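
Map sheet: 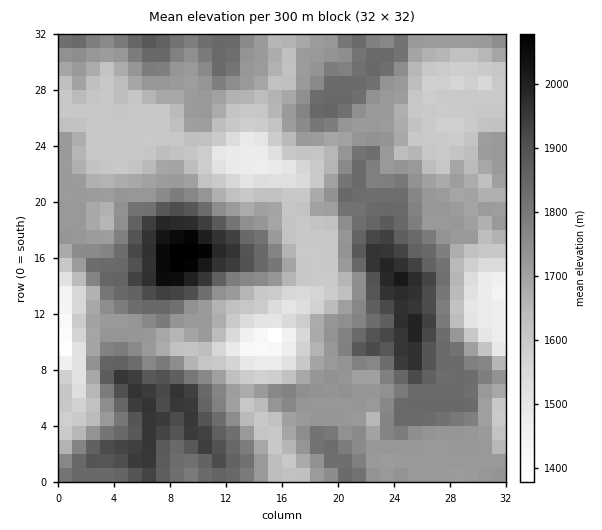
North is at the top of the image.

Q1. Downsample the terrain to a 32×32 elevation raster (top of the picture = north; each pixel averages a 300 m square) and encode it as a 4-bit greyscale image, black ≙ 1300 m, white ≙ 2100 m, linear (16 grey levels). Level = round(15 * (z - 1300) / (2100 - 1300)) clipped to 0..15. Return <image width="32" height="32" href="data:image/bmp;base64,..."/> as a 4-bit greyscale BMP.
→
<image width="32" height="32" href="data:image/bmp;base64,Qk12AgAAAAAAAHYAAAAoAAAAIAAAACAAAAABAAQAAAAAAAACAAATCwAAEwsAABAAAAAAAAAAAAAAABEREQAiIiIAMzMzAERERABVVVUAZmZmAHd3dwCIiIgAmZmZAKqqqgC7u7sAzMzMAN3d3QDu7u4A////AKqqq8upqqmGZoiqiIiIiIiau7zLqquqhmeKqYiIiIiIeavMy6vLqXZ4qpmIiIiIh2eKq8y8y6hmeKmJiZiIiIZWaJvMvLqHZoiIiHmqqpmGZWisy8yphmiYiIiJqqqqhmR5vMzMqYeJmIiIiJqqqodUe8y7uZhlVWeIiImsuqqYNIqqmYdmVDNGeImazbqplyR5mYdmZTIiNXiby8y6qGQleIiHd4ZTITV4mrzNyoZDJoiImYiHZURVeImr3clkMzV4mqqoh2ZlRFaJvMy5ZDM1eaq8y6iHZlVWaLzcuXQzRpqs3u3LmZh2Zni93cp0M2iqq87+3MupdmaKzcyqdVV5mazO/+3LqXZmi8zKqXZmiIibzu7cyqhmZorMupiIZ4h3is3dy6iHZmaKq6mIiHiId4qru6iHh2aIqqqpiIeIiIiIiZmHZmZmeKqqqYh4d4h3d3iIZlRERWiqmZiHh2iHZmZ3dlRDM0VnmpiIZnZ4h2ZmZmZUMzRmZ4qoZ2ZmiIdmZmZmZkRFeIeIiHZmVohmZmZmaIZlVompiIh2ZVZmZmZmZniHZmeJqqiIdmZmZmZmZnd4iHdneKqqiIZWZmZnZmeIiImIdmiaqqiGVVVWeHZ4mYiaqIdoiZqqh2ZVZoiIiaqYmqiHaIiKqqd3ZneqmZq6qaqph3eImpmoiIiI"/>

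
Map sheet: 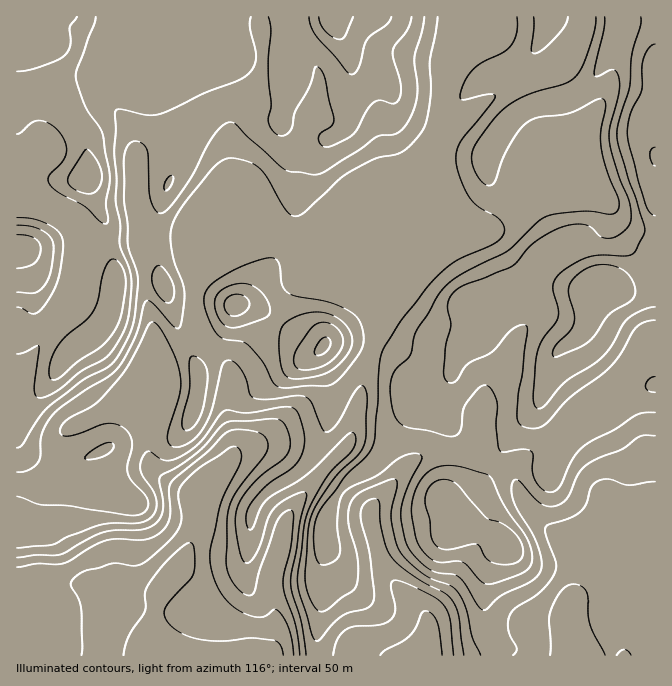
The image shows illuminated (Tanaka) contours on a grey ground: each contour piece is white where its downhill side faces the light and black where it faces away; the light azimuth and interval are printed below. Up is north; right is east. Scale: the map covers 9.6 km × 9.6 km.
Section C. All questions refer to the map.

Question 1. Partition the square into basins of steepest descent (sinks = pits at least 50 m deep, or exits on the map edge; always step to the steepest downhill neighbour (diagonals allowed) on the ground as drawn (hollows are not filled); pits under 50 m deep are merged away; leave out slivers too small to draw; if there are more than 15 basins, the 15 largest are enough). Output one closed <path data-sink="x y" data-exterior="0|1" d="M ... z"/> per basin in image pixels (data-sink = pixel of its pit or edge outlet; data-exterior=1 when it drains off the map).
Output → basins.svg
<path data-sink="152 655" data-exterior="1" d="M655 16l-639 1 1 639 300 0 1-29 5-29-2-28 3-12 1-17 7 7 13 1 70-18 37-2 6-4-2-17 3-5 24-20 11-23 22-32 18-16 5-8 0 19 15 24 5 11 23-27 30-18 23-19 21-11z"/><path data-sink="579 655" data-exterior="1" d="M655 384l-20 10-23 19-30 18-23 27-5-11-15-24-2-15-21 20-22 32-11 23-27 25 2 16 24 7 24 14-10 10-12 33 0 32 10 36 162-1z"/><path data-sink="408 655" data-exterior="1" d="M462 524l-10 5-25 0-20 4-62 16-13-1-7-7-1 17-3 12 2 28-5 29 0 28 174 1 1-8-9-28 0-32 7-23 5-10 10-10-24-14z"/>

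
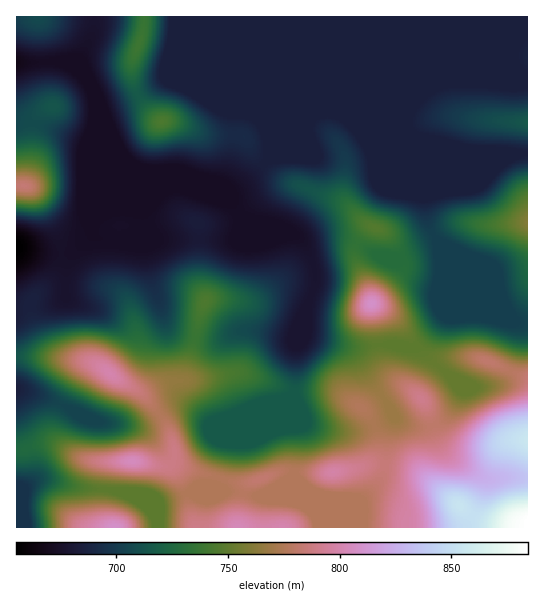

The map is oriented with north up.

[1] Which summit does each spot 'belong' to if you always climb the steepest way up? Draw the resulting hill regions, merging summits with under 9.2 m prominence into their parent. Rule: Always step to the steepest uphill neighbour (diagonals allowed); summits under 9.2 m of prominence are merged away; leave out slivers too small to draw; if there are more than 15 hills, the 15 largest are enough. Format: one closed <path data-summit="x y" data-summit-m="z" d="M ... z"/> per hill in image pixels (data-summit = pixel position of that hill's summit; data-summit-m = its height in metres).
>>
<path data-summit="527 527" data-summit-m="884" d="M95 97l1 13-5 29 1 94 3 4 7 3 37 3 6 3 7 37 15 42 15 10 24 5 17-1 18-8 17 0 35 6 12-24 11-34-1-10-11-26-9-8-22-10-31-6-10-16-11-6-62-25-17-3-12-6-13-16z"/><path data-summit="110 373" data-summit-m="800" d="M93 233l-20 20-6 10-2 36-22 8-27-1 1 83 29 8 39 20 12 4 30 4 18-1 29-19 13 2 14 8 8 8 6 0 51-20 19-3 8-5 3-17 0-33 9-20 1-16-13 28-35-6-17 0-23 9-12 0-24-5-11-6-7-10-12-36-7-37-6-3-37-3-7-3z"/><path data-summit="375 227" data-summit-m="747" d="M330 112l-8 0-9 4-66 65-13 10-5 0-50-20-23 0 75 32 9 14 5 3 28 5 22 10 11 8 41-3 35 17 9 2 10 0 21-10 15-2 2-5-11-19-4-26-10-5-43-43-14-19-11-11z"/><path data-summit="133 461" data-summit-m="805" d="M19 389l-3 1 1 97 8 1 12-8 14 0 30 8 56 5 21 10 24-8 19-2 14-5 4-3 4-12 4-30 24-11 33-31-14 0-55 22-6 0-8-8-14-8-13-2-29 19-18 1-25-2-13-4-43-22z"/><path data-summit="527 222" data-summit-m="760" d="M367 117l-23 1 13 12 10 15 47 47 10 5 4 26 8 16 71 70 10 14 10 0 1-169-67-5-23-8-23-4z"/><path data-summit="138 46" data-summit-m="739" d="M265 16l-170 0-3 19-12 23-5 3-12 1 8 3 14 13 17 30 27-8 34-20 7 0 68 28 7 5 10 4 10 12z"/><path data-summit="23 186" data-summit-m="784" d="M62 61l-46 2 0 184 27 6 30-1 19-18-1-95 5-29-1-15-10-17-14-13z"/><path data-summit="371 303" data-summit-m="809" d="M347 240l-44 2 6 11 7 24-3 14-6 15-2 29 42 12 42-3 26 4 28-30 0-5-7-16 0-10 4-12-1-29-17 3-21 10-10 0-9-2z"/><path data-summit="162 122" data-summit-m="744" d="M170 80l-7 0-22 15-19 8-16 5-6-1 17 40 13 16 12 6 37 2 50 20 8-2 10-8 21-22 0-20-5-14-8-8-22-12z"/><path data-summit="238 527" data-summit-m="803" d="M293 396l-11 5-31 31-24 11-4 30-4 12-4 3-14 5-19 2-21 8-24-10-12 0 17 8 10 10 5 10 1 7 160 0 1-9-12-29-14-15 3-17 0-29-1-28z"/><path data-summit="527 122" data-summit-m="716" d="M527 83l-8 2-18 0-12-2-44 0-75 30-8 3-18 1 29 2 42 18 23 4 29 10 60 2z"/><path data-summit="527 439" data-summit-m="856" d="M527 323l-11 0 4 8 0 7-4 19-8 20-6 6-12 4-20 0-16-7 7 10-2 9-10 15-14 12 2 12 10 15 22 16 18 10 41-2z"/><path data-summit="333 473" data-summit-m="798" d="M295 400l1 58-3 17 13 13 15 8 41 4 14-14 7-11 4-20 0-21 8-16-2-4-6 6-22 9-14 3-21-1-24-7z"/><path data-summit="421 398" data-summit-m="791" d="M442 319l-27 29-26-4-20 3-34-2 14 4 8 8 38 61 18 9 12 1 17-7 11-12 8-16-1-6-7-8-26-25 1-11 15-22z"/><path data-summit="114 527" data-summit-m="809" d="M51 480l-14 0-12 8-9-1 1 41 140-1 0-6-5-10-10-10-13-8-20-4-36-2z"/>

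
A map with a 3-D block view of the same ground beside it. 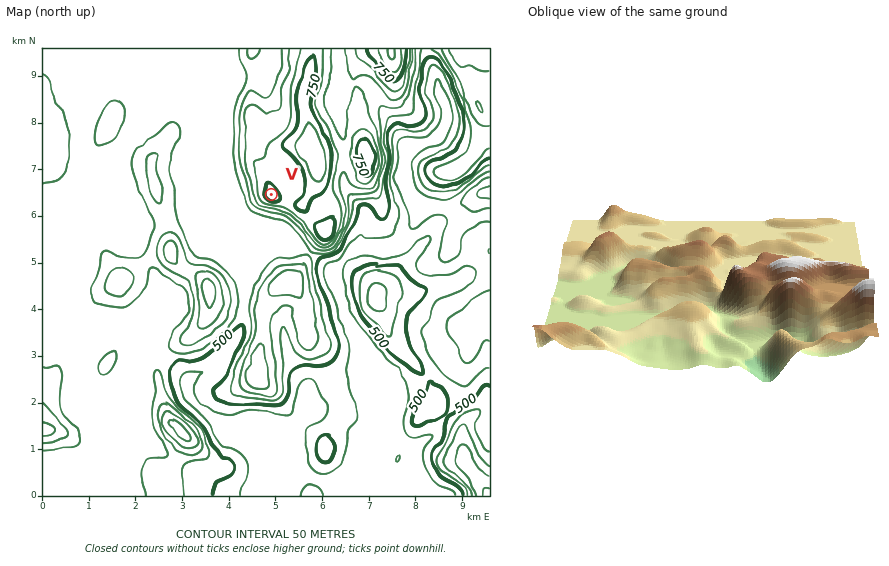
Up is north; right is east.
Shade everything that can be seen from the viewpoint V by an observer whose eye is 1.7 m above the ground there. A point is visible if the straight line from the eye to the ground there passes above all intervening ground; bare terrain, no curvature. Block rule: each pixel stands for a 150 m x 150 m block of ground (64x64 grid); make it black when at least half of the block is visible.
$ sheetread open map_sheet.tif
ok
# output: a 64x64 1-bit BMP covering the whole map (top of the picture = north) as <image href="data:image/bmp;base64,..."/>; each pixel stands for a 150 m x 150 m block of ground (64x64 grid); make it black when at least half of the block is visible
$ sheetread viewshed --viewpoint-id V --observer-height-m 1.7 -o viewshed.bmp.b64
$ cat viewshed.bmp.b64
<image width="64" height="64" href="data:image/bmp;base64,Qk0+AgAAAAAAAD4AAAAoAAAAQAAAAEAAAAABAAEAAAAAAAACAAATCwAAEwsAAAIAAAAAAAAA////AAAAAAAAAAGAAAP/gwAAAMAAA/+HAAAAAAAD/wcAAAAAAAP/DgAAAEAAA//8AAAAwAAD//gAAAGAAAf/+AAAA4AAB/h4GAAHAAAH8Hj4AB8AAAf4OPgAPgAAB/w4/AB+AAAH/jz+AGAAAAf/Hv4AAAAAB/+e/wAAAAAH/8D4AAHgQAf/wPwAAPHAB/8A/EAAf8AH/gD+4AA/wADkAP/gAD+AAEgA//AAH4AAcAD/8AAfgADgAB/4AA+AwMAAB/gAAwDAgAAA/AABAIEAAAAYAHkAAgAAAAAA/wADAAAAAAD/AAMAAIAAAP8AAgAA4AAB+4AAAADwAAHx+AAAAPgAA+D8AAAA/AAPwDgAAAD8YB+AAAAAAP7gPAAAAAAA/vA4AAAAAAD/+DgAAQAAAP/8cAADAAAA//xwAAOAAAD/+GAAB8AAAP/wYAAEAAAA/8BgAAgAAAD/AMAADAAAAP4AwAAGAAAA/gDAAAYAAAD+AcAABwAAAD4BgAAOAAAAPwGAAB4AAAA/AYAAPgAAAD2AgAB8AAAAOcAAAAAAAAA44AAAAAAAADh4AAAAAAAAOHgAAAAAAAA4OAACAAAAAPg4AAAAAAAA+DgAAAgAAAD+OAAACAAAAP/8AAAIAAAA//wAAAAAAAD//AAAAAAAAP/8AAAIAAAA//4AAhgAAAD//wAHGAAAAA=="/>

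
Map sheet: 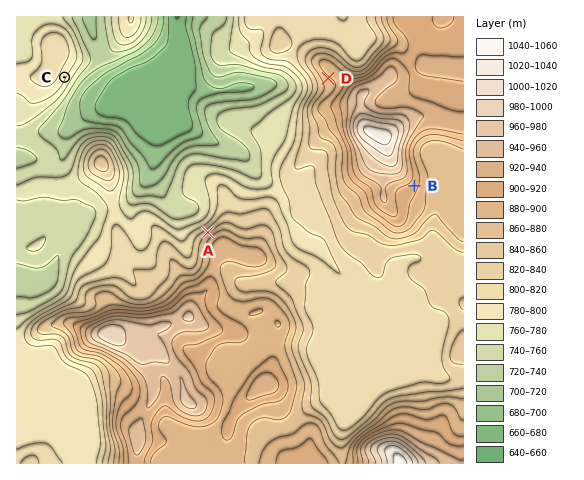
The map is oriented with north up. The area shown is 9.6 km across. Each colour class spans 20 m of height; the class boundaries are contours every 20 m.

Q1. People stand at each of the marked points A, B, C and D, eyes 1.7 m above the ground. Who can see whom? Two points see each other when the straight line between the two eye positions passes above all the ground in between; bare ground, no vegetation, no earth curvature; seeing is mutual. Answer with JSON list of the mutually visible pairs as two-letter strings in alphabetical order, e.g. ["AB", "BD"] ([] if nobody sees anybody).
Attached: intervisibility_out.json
["AC", "AD", "CD"]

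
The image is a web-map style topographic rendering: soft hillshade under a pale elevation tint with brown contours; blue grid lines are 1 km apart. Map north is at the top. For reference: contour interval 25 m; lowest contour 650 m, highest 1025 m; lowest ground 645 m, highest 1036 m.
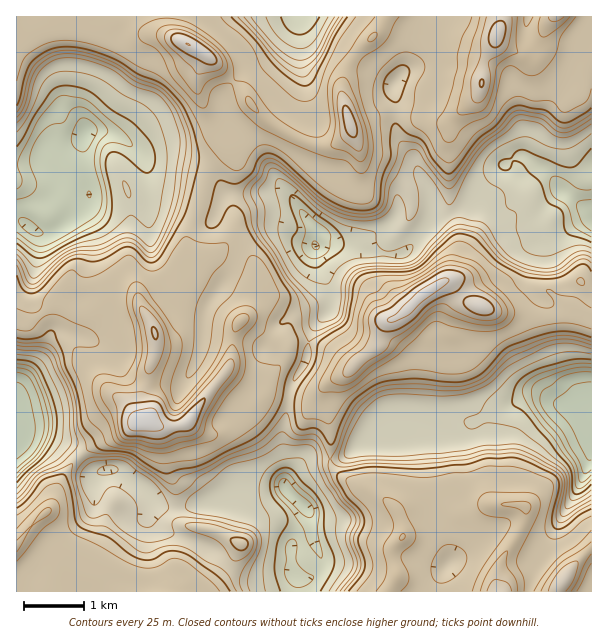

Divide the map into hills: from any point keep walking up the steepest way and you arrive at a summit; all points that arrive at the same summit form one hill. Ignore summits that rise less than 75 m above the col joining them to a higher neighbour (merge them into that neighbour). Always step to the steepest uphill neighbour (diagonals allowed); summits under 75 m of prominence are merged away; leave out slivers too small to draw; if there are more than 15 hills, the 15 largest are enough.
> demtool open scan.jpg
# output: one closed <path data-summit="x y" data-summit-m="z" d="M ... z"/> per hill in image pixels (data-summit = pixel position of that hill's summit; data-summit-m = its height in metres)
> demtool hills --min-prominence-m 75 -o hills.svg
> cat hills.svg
<path data-summit="144 420" data-summit-m="1036" d="M98 130l-12 2-2 3-2 27 5 30-4-4-23-2-5-13-11-13-28 5 0 276 2 1 8-9 10 0 20 6 18 9 21 24 5 1-6 4-2 6 4 15 9 8 27 12 11-1 7-7 3-11 6 6 8 3 15 0 33-6 19-9 23 0 27-6 2-29-4-21 8-50 16-25 2-21 5-12 18-21 0-15-15-33 0-14-4-21-18-27-9-8-37 4-21 0-14-16-18-6-40-6-6-3-21-21-9-6z"/><path data-summit="423 294" data-summit-m="1033" d="M524 156l-5 0-15 8-16 24-12 12-21 12-23 5-5 10-18 22-7 5-36-2-33-10-17 4 0 14 15 33 0 15-18 21-5 12-2 21-16 25-8 50 4 21-1 24 20-20 39-5 16-13 36-20 18 0 26 8 15 0 75-36 10 0 21 8 12 2 6 4 13-8 0-187-26-21-24-26z"/><path data-summit="564 581" data-summit-m="1000" d="M540 396l-15 1-18 11-52 24-15 0-26-8-18 0-36 20-16 13-39 5-19 18-2 6 23 23 3 6 3 24 7 16 0 11-2 6-10 6-13 0 5 6 0 7 291 1 1-152-8-12-4-17-4-3-15-4z"/><path data-summit="188 44" data-summit-m="1025" d="M297 16l-280 0-1 148 11 0 17-4 11 13 5 13 23 2 4 4-5-30 2-27 2-3 12-2 21 6 9 6 21 21 6 3 25 3 30 7 12 10 5 8 21 0 37-4-21-32-36-38-5-12 0-13 28-31 10-3 17-14 16-20z"/><path data-summit="350 123" data-summit-m="1013" d="M429 16l-130 0-5 11-16 20-17 14-10 3-28 31 0 13 5 12 28 29 22 33 12 12 23 34 2 18 18-4 33 10 36 2 7-5 21-28 0-29-14-24-1-7-15-20-4-12 1-24-3-10 0-12 15-20 5-13 16-32z"/><path data-summit="497 35" data-summit-m="1013" d="M591 16l-161 1-21 46-15 20 0 12 3 10-1 24 4 12 15 20 1 7 14 24 1 26 24-6 21-12 12-12 14-21 17-11 8 1 15 11 24 26 26 19z"/><path data-summit="17 546" data-summit-m="956" d="M36 433l-10 0-10 10 1 149 283-1 0-7-8-11-2-27 12-6 7-2 4-4-1-12-5-13-23-22-27 6-23 0-19 9-33 6-15 0-8-3-6-6-3 11-7 7-11 1-27-12-9-8-4-15 2-6 6-4-5-1-21-24-18-9z"/>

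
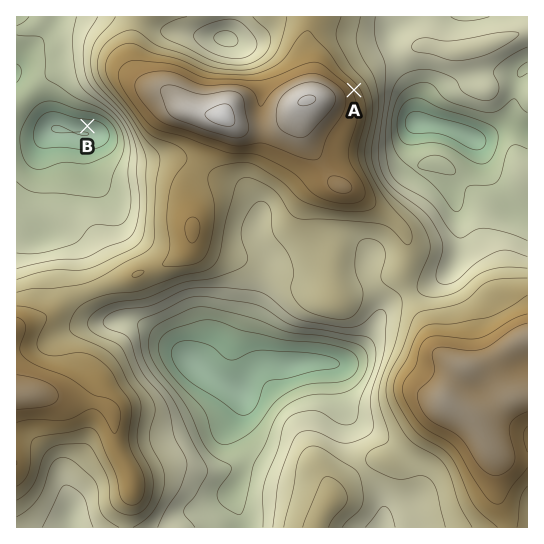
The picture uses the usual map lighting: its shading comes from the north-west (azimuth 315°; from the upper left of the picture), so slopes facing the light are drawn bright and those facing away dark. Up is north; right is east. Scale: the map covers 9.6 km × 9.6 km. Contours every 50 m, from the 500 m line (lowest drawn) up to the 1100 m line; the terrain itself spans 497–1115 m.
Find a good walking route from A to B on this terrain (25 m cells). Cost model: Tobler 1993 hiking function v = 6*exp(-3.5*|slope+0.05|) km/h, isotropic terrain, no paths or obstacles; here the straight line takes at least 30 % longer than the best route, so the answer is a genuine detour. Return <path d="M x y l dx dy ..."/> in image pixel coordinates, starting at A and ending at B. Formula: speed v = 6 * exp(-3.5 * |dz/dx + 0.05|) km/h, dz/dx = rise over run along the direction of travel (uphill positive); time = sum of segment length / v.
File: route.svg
<path d="M354 90l0 7-8 16-39 38-5 3-151 0-10-5-23-23-11-5-9 0-11 5"/>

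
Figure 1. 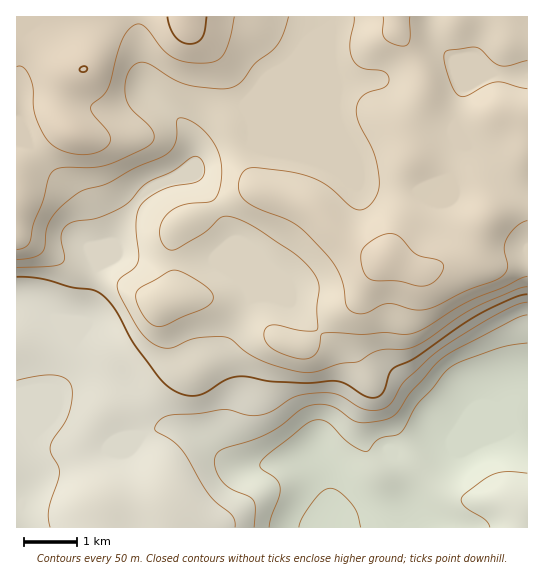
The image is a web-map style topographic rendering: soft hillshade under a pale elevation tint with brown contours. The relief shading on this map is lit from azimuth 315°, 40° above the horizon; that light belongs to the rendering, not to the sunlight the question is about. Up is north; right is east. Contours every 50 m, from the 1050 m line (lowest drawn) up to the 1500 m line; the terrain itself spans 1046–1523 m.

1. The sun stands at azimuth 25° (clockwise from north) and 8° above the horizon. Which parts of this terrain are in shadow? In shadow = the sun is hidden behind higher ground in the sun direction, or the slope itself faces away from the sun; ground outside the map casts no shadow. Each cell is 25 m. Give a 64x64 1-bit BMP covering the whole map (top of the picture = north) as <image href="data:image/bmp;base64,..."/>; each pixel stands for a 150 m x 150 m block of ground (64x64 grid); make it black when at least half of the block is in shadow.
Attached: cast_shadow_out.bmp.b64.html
<image width="64" height="64" href="data:image/bmp;base64,Qk0+AgAAAAAAAD4AAAAoAAAAQAAAAEAAAAABAAEAAAAAAAACAAATCwAAEwsAAAIAAAAAAAAA////AAAAAAAAAAAAAAAAAAAAAAAAAAAAAAAAAAAAAAAAAAAAAAAAAAAAAAAAAAAAAAAAAAAAAAAAAAAAAAAAAAAAAAAAAAAAAAAAAAGAAAAAAAAAA8AAAAAAAAAP4AAAAAAAAH/4AAAAAAAAf/wAAAAAAAB//gAAAAAAAP/+AAAAAAwA//wAAAAACAH/+AAAAAAAA//gDgAAAAAH/8AfgAAAAAf/AJ/AAAcAB/gB/+AAB4AD4AP/8AAPgAAAB//4AA/AAAAH//gAD8AAAAAP/AAfgAAAAAf+AB8AAAAAA/4APgAAAAAD/4A8AAAAAAH//BAAAAAAAP/+AAAAAAAAP/wAAAAAAAAA+AAAAAAAAADgAAAAAAAAAMAAAAAAAAAAAAAAAAAAAAAAAAAAAAAAAAAAAAYAAAAAAAAADgAAAAAAAAAOAAAAAAAAAAgAAAAAAAAAAAAAAAAAAAAAAAAAAAOAAAAAAAAAB8AAAAAAAAAP4IAAAAAAAA/AAAAAAAAADwAAAAAAAAAMAAAAAAAAAAAAAAAAAAAAAAAAAAAAAAAAAAAAAAAAAAAAAAAAAAAAAAAAAAAAAAAAAAAAAAAAAAAAAAAAAAAAAAB4AAAAAAAAAHwAAAAAAAAAPgAAAAAAAAA8AAAAAAAAABAAAAAAAAAAAAAAAAAAAAAAAAAAAAAAAAAAAAAAAA=="/>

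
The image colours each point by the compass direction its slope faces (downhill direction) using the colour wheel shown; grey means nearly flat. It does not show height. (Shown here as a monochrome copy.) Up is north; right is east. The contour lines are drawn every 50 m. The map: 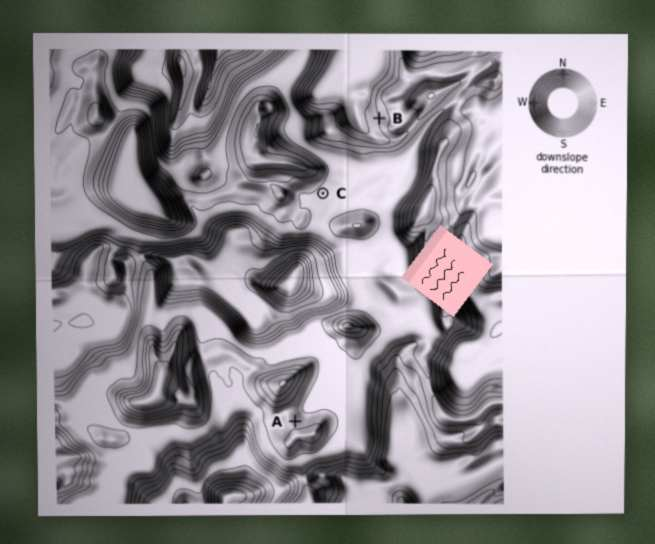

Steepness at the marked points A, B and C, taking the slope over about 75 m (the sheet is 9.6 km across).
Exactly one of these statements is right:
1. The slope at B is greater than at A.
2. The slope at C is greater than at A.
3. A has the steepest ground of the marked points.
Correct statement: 1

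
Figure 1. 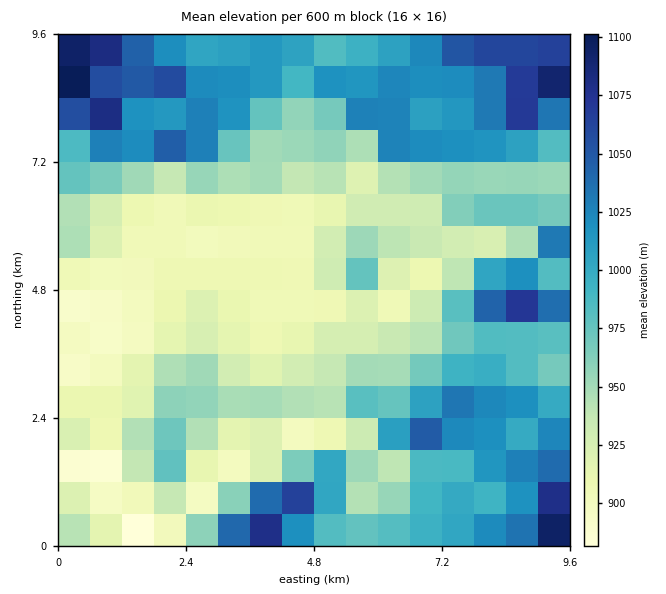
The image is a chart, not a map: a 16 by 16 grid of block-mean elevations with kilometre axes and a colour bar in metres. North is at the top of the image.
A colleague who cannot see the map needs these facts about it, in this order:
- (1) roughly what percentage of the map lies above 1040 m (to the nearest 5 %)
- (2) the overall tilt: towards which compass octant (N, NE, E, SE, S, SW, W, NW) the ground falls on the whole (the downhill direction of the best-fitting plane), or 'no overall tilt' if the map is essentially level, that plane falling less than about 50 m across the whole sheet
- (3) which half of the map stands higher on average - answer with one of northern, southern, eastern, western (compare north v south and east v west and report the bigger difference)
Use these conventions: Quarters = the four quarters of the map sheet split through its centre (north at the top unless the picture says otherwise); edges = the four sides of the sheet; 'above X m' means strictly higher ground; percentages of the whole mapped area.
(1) About 10 % of the map lies above 1040 m.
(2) The general tilt is down to the south-west (the land rises towards the north-east).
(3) On average the eastern half of the map is the higher ground.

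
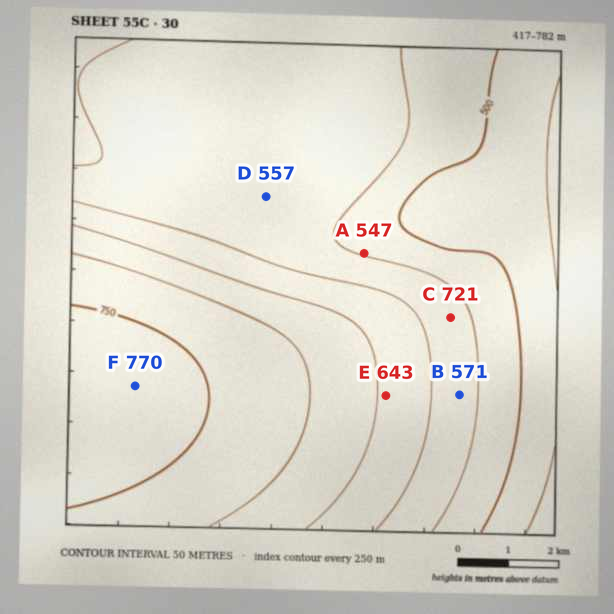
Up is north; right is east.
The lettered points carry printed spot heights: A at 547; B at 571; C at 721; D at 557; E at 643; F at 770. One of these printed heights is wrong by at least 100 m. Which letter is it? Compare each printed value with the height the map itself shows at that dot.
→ C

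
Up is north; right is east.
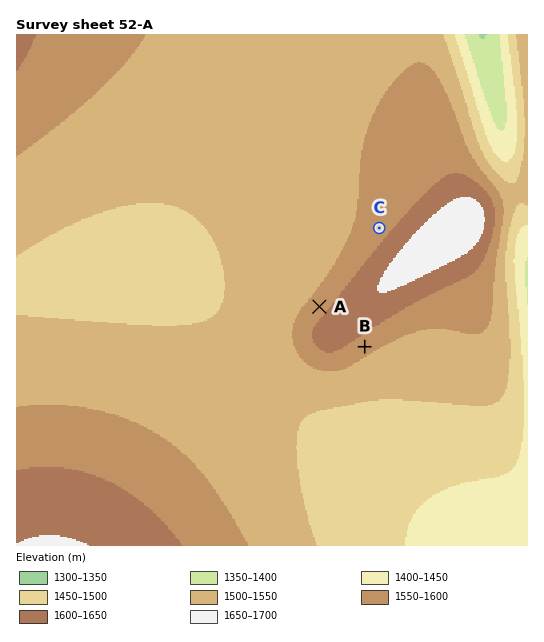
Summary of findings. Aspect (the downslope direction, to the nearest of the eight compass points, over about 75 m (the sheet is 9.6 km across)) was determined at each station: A NW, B SE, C NW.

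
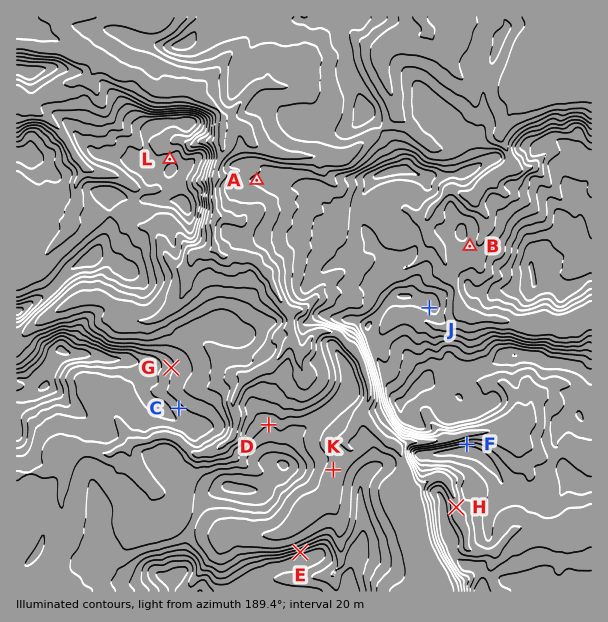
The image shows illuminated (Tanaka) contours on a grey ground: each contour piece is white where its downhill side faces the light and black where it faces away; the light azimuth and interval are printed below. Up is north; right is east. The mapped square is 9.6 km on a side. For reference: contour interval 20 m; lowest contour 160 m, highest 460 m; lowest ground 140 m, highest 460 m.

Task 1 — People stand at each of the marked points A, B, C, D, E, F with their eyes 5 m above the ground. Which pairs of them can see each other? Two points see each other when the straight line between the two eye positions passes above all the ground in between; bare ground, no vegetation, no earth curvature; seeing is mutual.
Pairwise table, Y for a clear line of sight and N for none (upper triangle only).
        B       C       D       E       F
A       N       Y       Y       N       N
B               N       N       N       N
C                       Y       N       Y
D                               N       Y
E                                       N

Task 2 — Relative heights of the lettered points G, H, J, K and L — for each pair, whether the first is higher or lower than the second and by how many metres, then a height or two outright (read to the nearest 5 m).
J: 80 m higher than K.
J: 60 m higher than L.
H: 55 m higher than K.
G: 45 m lower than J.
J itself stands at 370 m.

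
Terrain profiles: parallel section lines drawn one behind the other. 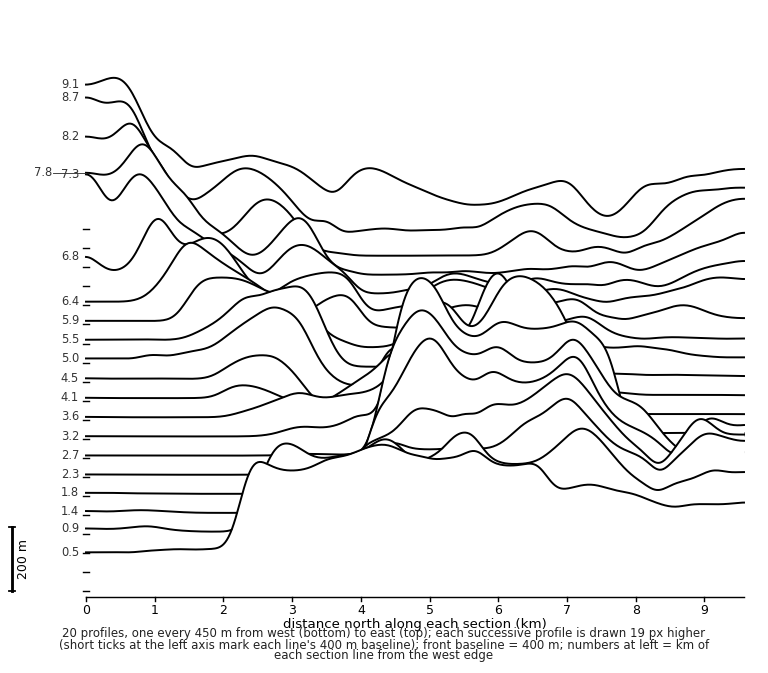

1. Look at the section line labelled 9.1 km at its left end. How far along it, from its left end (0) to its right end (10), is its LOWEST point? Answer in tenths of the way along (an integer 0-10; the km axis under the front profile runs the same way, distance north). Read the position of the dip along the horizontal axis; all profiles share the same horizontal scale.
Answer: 8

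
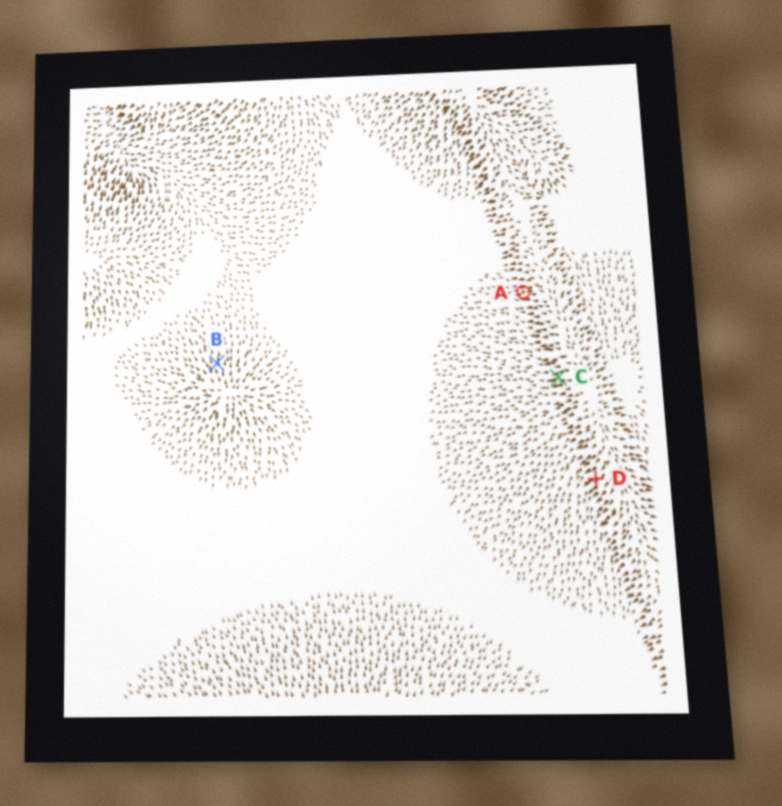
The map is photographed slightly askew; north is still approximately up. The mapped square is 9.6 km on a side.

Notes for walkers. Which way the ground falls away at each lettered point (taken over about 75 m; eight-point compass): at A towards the W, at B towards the N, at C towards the W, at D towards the SW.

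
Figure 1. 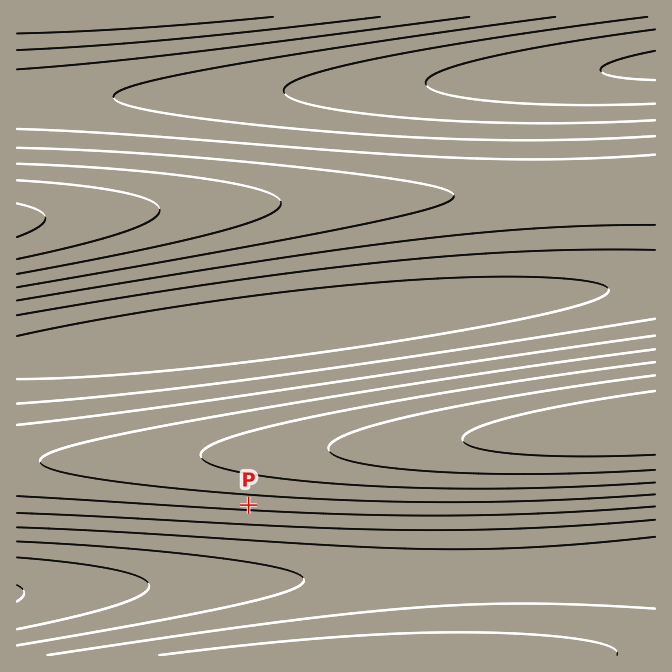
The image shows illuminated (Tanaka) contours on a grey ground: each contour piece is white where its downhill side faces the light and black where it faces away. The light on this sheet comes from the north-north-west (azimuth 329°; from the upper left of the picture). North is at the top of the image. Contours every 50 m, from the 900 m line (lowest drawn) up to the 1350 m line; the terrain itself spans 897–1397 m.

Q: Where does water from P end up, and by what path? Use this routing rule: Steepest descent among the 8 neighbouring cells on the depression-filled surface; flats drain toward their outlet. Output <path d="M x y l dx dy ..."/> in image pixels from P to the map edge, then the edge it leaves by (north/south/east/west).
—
<path d="M249 505l0 69-7 6-12 0-1 2-44 0-1 2-39 0-1 1-32 0-2 2-30 0-2 1-26 0-2 2-26 0-2 2-5 0"/>
exit: west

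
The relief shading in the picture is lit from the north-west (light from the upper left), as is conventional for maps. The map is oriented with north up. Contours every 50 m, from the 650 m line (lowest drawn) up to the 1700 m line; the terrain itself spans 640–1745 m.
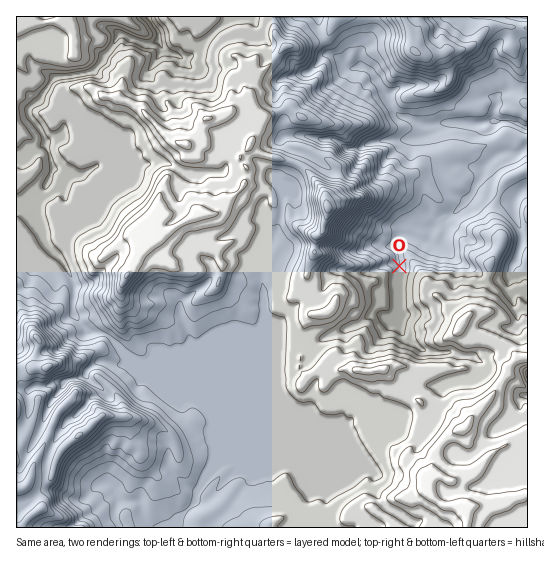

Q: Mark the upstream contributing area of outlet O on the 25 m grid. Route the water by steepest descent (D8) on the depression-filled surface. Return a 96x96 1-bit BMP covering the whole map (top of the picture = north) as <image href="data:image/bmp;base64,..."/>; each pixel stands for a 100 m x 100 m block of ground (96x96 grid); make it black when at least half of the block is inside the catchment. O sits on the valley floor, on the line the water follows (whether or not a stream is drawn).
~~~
<image width="96" height="96" href="data:image/bmp;base64,Qk2+BAAAAAAAAD4AAAAoAAAAYAAAAGAAAAABAAEAAAAAAIAEAAATCwAAEwsAAAIAAAAAAAAA////AAAAAAAAAAAAAAAAAAAAAAAAAAAAAAAAAAAAAAAAAAAAAAAAAAAAAAAAAAAAAAAAAAAAAAAAAAAAAAAAAAAAAAAAAAAAAAAAAAAAAAAAAAAAAAAAAAAAAAAAAAAAAAAAAAAAAAAAAAAAAAAAAAAAAAAAAAAAAAAAAAAAAAAAAAAAAAAAAAAcAAAAAAAAAAAAAAA8AAAAAAAAAAAAAAB8AAAAAAAAAAAAAAB8AAAAAAAAAAAAAAA+AAAAAAAAAAAAAAA+AAAAAAAAAAAAAAAfAAAAAAAAAAAAAAAfgAAAAAAAAAAAAAAf4AAAAAAAAAAAAAAP+AAAAAAAAAAAAAAP+AAAAAAAAAAAAAAP/AAAAAAAAAAAAAAP/gAAAAAAAAAAAAAP/wAAAAAAAAAAAAA//4AAAAAAAAAAAAD//8AAAAAAAAAAAAH//8AAAAAAAAAAAAH//+AAAAAAAAAAAAP///AAAAAAAAAHAOf///AAAAAAAAAHz/////gAAAAAAAAH7/////wAAAAAAAAH//////wAAAAAAAAD//////gAAAAAAAAD/////+AAAAAAAAAD////8AAAAAAAAAAD////4AAAAAAAAAAD////4AAAAAAAAAAD////8AAAAAAAAAAB////4AAAAAAAAAAAH///wAAAAAAAAAAAD///gAAAAAAAAAAAD///AAAAAAAAAAAAB//+AAAAAAAAAAAAAf/8AAAAAAAAAAAAAP/4AAAAAAAAAAAAAA/4AAAAAAAAAAAAAAfwAAAAAAAAAAAAAAPgAAAAAAAAAAAAAAAAAAAAAAAAAAAAAAAAAAAAAAAAAAAAAAAAAAAAAAAAAAAAAAAAAAAAAAAAAAAAAAAAAAAAAAAAAAAAAAAAAAAAAAAAAAAAAAAAAAAAAAAAAAAAAAAAAAAAAAAAAAAAAAAAAAAAAAAAAAAAAAAAAAAAAAAAAAAAAAAAAAAAAAAAAAAAAAAAAAAAAAAAAAAAAAAAAAAAAAAAAAAAAAAAAAAAAAAAAAAAAAAAAAAAAAAAAAAAAAAAAAAAAAAAAAAAAAAAAAAAAAAAAAAAAAAAAAAAAAAAAAAAAAAAAAAAAAAAAAAAAAAAAAAAAAAAAAAAAAAAAAAAAAAAAAAAAAAAAAAAAAAAAAAAAAAAAAAAAAAAAAAAAAAAAAAAAAAAAAAAAAAAAAAAAAAAAAAAAAAAAAAAAAAAAAAAAAAAAAAAAAAAAAAAAAAAAAAAAAAAAAAAAAAAAAAAAAAAAAAAAAAAAAAAAAAAAAAAAAAAAAAAAAAAAAAAAAAAAAAAAAAAAAAAAAAAAAAAAAAAAAAAAAAAAAAAAAAAAAAAAAAAAAAAAAAAAAAAAAAAAAAAAAAAAAAAAAAAAAAAAAAAAAAAAAAAAAAAAAAAAAAAAAAAAAAAAAAAAAAAAAAAAAAAAAAAAAAAAAAAAAAAAAAAAAAAAAAAAAAAAAAAAAAAAAAAAAAAAAAAAAAAAAAAAAAAAAAAAAAAAAAAAAAAAAAAAAAAAAAAAAAAAAAAAAAAAAAAAAA="/>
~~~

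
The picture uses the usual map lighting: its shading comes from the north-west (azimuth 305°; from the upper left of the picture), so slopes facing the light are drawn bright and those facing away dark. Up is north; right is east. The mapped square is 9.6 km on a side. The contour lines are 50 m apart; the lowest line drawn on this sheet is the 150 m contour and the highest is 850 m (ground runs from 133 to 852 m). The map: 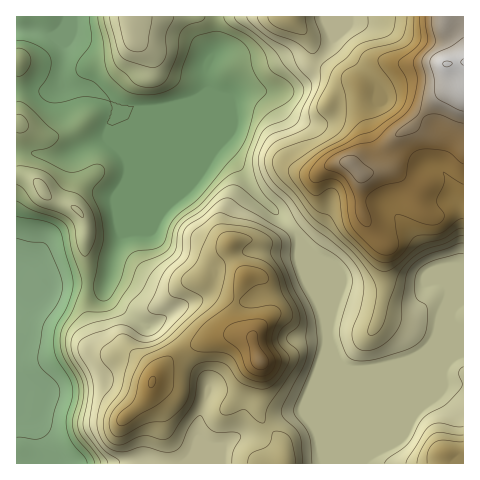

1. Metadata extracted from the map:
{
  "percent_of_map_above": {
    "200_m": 91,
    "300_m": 69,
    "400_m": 49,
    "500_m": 30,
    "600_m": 15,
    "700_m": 6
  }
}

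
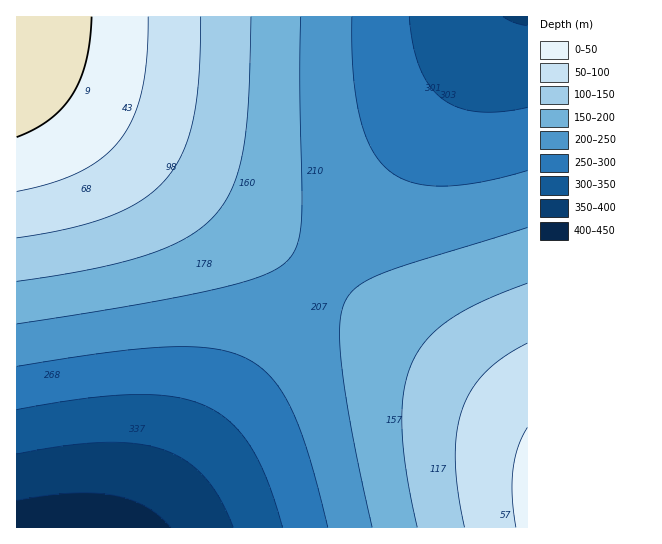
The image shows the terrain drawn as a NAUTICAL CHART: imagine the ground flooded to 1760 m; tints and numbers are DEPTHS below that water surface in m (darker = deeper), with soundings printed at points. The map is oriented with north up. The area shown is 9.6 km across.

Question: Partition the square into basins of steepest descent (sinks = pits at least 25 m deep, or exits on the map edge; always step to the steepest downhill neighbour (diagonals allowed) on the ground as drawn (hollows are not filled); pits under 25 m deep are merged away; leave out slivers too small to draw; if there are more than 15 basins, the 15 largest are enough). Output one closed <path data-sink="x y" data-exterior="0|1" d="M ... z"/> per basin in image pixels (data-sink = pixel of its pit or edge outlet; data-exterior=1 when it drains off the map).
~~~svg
<path data-sink="65 527" data-exterior="1" d="M17 61l0 467 511-1 0-104-5-4z"/><path data-sink="527 17" data-exterior="1" d="M527 16l-510 0-1 45 511 362z"/>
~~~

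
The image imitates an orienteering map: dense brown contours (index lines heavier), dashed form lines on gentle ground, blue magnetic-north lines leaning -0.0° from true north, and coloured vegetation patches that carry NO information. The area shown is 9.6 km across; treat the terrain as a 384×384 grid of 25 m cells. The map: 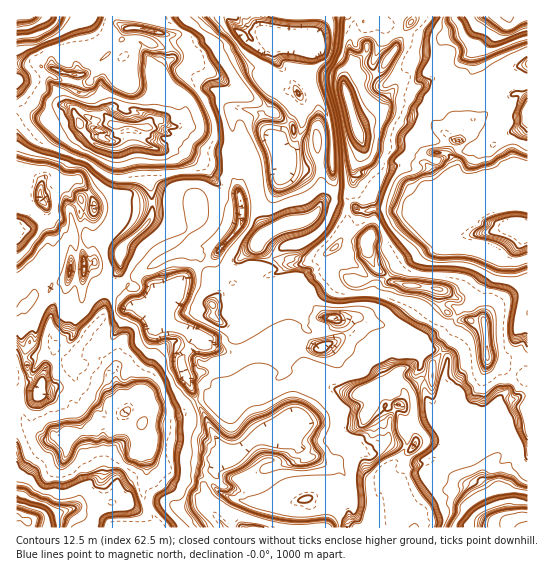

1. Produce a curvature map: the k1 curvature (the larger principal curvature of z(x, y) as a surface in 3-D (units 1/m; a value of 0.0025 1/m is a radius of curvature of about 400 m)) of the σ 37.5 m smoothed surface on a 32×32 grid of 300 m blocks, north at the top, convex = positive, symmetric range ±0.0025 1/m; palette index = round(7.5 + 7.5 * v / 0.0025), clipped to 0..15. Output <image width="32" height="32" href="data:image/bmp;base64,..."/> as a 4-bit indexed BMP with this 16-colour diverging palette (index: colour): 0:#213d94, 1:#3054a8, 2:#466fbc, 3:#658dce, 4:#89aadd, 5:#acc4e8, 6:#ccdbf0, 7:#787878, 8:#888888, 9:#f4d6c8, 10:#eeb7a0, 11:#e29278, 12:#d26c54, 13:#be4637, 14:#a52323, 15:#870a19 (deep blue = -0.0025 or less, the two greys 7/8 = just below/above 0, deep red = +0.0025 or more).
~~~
<image width="32" height="32" href="data:image/bmp;base64,Qk12AgAAAAAAAHYAAAAoAAAAIAAAACAAAAABAAQAAAAAAAACAAATCwAAEwsAABAAAAAAAAAAlD0hAKhUMAC8b0YAzo1lAN2qiQDoxKwA8NvMAHh4eACIiIgAyNb0AKC37gB4kuIAVGzSADdGvgAjI6UAGQqHAHq+jdytqomt3dzciIn9p3fK66iK1seO64mYipiNnN2778l6ja3J3JiIiIyIqouazpy8zLmdrI3Jq7mLyMeJrMvJrXie7Xx3jch7iJzciIiIu9y8qturi4h4uoiYz6iIiYjM2ZjKq7yYh2yem5yIiHy7p5yIzZuorJe6fKu7iImMxriKzOzciIirmN2Ky6fdnMrIiInejJiIiIiI28u6uqi9qIiNrI/JiIi6iIrayo+IrIqIvL6oioiImKiIh8t/rYzZ2794i+mIeK6piIu5vseJ55+5iPrniIipmInYqrzYiIiKzYecuIiIjtzbmtyK6oituKuoXIiIh7qqr//c29zpn5n4q8mpmL7IiujczduLvoqp+niIvP143J3NzHib2H3amJ+4iKzdzK2c/KiIuYfcj6uI+IeMydz66dp4iIzMmb7Lh+d3jMm5rurbd4iIiIqYu8vKh8u8aaray4eIiIiIq67czu3YjXir36y8x9p4387f+/zIx42IvN3dm96rzNrr+Jm4jtjHfMzPy3iZmJuPjs7M3Y3Iutrq7rvYiIiNq8+7zYieuJ2ol/usyIiIjLj6n4bK7JnYiZr6ep+IiInJ/bmI3Hj6qbrN+sq5icmJ3aiIieysrNyrh/6vjY193Ov9yJicvc2XeHf7q5yc282bu43P3LusqLy6+IfNzJx6"/>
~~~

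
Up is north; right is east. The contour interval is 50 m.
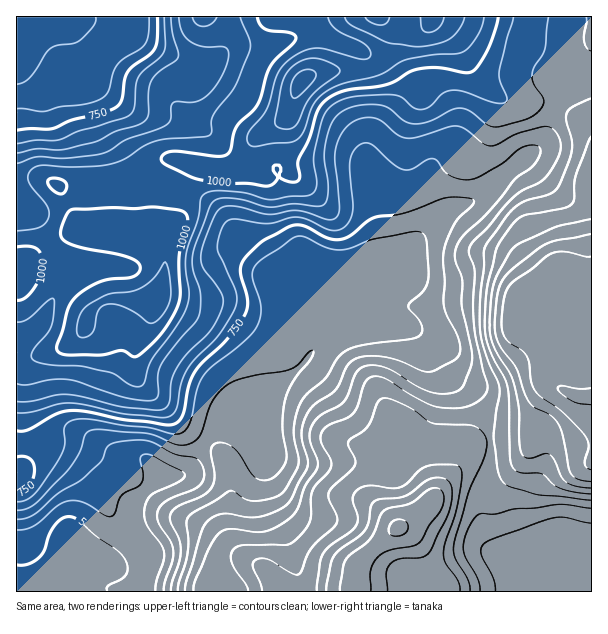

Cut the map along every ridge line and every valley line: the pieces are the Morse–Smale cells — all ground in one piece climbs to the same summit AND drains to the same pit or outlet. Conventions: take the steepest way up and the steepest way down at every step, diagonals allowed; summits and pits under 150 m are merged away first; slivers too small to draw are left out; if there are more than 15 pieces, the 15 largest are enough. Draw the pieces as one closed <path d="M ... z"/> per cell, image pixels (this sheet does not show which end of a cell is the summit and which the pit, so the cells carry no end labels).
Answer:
<path d="M591 16l-210 0 10 17 0 11-6 15-8 8-8 3-45 2-18 6-6 6-5 9-6 21-8 8-20 11-7 7-12 28-11 4-9 0-27-6-15-6-13-2-42 20-67 8 20 38 4 4-11 4-38 24-8 8-5 11-4 4 1 313 215-1-4-10-12-11-10-6-20-6-37-2-14 12 5-11-7-30 1-24 19-21 14-6 18-2 9-12 11-21 43-41 28-12 20-16 10-10 7-12 18-18 6-11 3-16 5-7 15-9 12-13 11-4 12-7 49-53 41-18 21-20 35-28 21-48 13-8 17-7z"/><path d="M354 324l-16 0-42 48-20 16-28 12-43 41-11 21-9 12-18 2-14 6-15 16-5 8 0 21 7 30 0 7 9-8 28 0 15 3 24 11 12 11 5 11 275-1 0-9-9-25-9-14-6-15-2-27 8-36 2-19-5-23-11-21-15-17-11-8-8-11-8-19-12-13-12-6-42-2z"/><path d="M591 84l-4 0-25 14-8 13-7 24-8 13-33 26-21 20-41 18-49 53-12 7-11 4-12 13-15 9-5 7-4 18 0 2 18-1 14 2 46 4 20 17 6 16 10 14 11 8 15 17 11 21 5 23-2 19-8 36 2 27 6 15 9 14 9 25 1 10 83-1z"/><path d="M380 16l-363 0-1 262 4-3 5-11 8-8 38-24 11-4-4-4-19-38 60-6 48-22 13 2 15 6 27 6 9 0 11-4 12-28 7-7 20-11 8-8 6-21 5-9 6-6 18-6 45-2 8-3 8-8 6-15 0-11z"/>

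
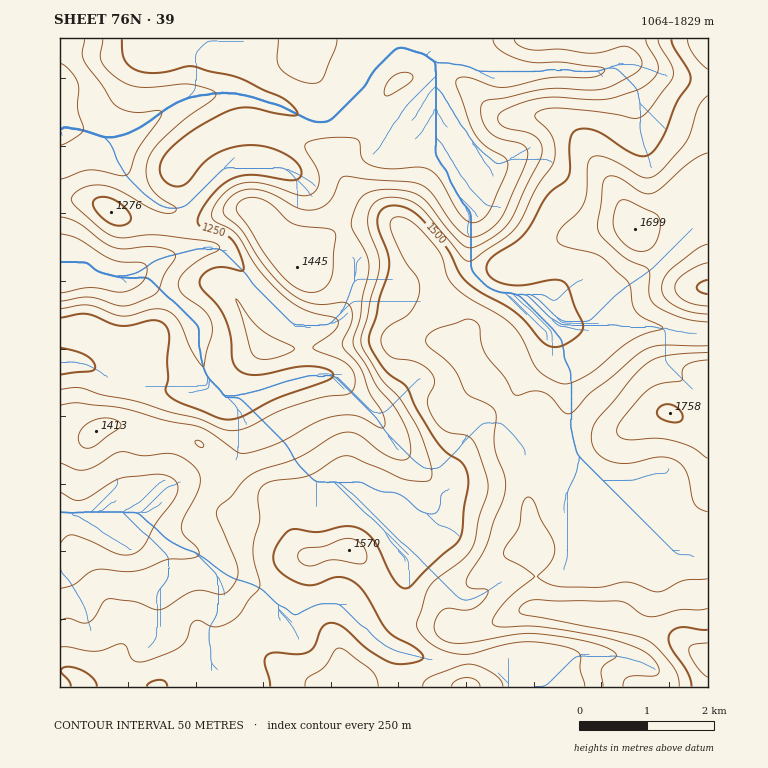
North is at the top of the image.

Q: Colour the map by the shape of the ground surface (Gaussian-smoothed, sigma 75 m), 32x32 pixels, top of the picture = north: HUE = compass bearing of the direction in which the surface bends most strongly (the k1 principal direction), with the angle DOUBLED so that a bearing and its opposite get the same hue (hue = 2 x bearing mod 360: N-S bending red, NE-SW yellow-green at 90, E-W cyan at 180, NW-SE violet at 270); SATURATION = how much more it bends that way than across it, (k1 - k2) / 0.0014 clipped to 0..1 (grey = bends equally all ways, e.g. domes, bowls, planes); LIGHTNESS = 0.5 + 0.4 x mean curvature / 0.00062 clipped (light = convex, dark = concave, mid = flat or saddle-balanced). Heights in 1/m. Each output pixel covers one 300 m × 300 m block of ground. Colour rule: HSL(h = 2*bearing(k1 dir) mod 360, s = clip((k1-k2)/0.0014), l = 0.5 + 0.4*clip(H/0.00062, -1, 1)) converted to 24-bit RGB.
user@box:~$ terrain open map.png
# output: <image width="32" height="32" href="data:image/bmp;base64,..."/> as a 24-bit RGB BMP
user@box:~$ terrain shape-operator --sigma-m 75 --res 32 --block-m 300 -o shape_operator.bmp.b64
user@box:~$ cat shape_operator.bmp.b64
<image width="32" height="32" href="data:image/bmp;base64,Qk02DAAAAAAAADYAAAAoAAAAIAAAACAAAAABABgAAAAAAAAMAAATCwAAEwsAAAAAAAAAAAAAhra2jqC+gou1T3/KpZfQy56+hGSVaGR/cWB5dWVyaJaElb6+nIe6nniUiLmcm7XLOT3PYoHPcJfdrMDr7b3swiHOeWqEf4B/f36ASTl2YKirp9XEoonMfxJ2TCQf5u04pbnHjFmptWZ5aXtKPW1GrV5ht2OFdGGFbmaHd6irgsq5W6ipkT+Nz7qalNe0kEWEURsdOSIOMyAALzMAMDMARlUTanhEenRMblkxPTgTUGsLRDkBLxkEXh04gtnR1vXxopI+XkVJnXNks4aLUmyDdlFcqZRzZ3Sfen2sd6p4eY9UVkJASmt1xOevmUFHRgooozdDQjHHxbjq19r0zKf37je2aWMPQTgLZ04Wh4gpSq8pSd61dNf1bMn/wfXra8TDo5J9bVt5bpponaaIXlugZFqwuq+ybZGpcU6XuIJ5iGlpb1lZPKJLv8A0ax5AhjuMpeHNKDjFlNCZfrt0Xjyy25v87cz/zMz/zNX/zNf/zNj/0t/5ZajXRYavprJqalFIoGmbonGlkKuahJ10d3dbRndupbCEk2CYXkN6uX9wnD5JjWFFeJozVGQ0WTFIdNN6U8ycMieHwr2ct1BZUnE3HmM3ncNwjteSUKq8WK+GlVJpuWZnm2B3SlJelI1hd3CMcXJee62JjLi6j2q8xHK3W4qNeJtWaTxIWDlBmU1Bs15vsniEvLWNVUdpTZZohPSTOIWdIUR5rZOftnbK5pDOjnk9Q2QZqLsNP1wjaGkwYWgzeYg6imRIb29YbI5ZcHpcao1ma7NXdXA4RUcqklpMrG1fdlVHZDtLXWp8dKaokJTAv8Pf08rvs4701/H0nOHNTSNgKFE/QYQ/VGxxt06H5J3Pp5jOydfGToCuZmyBfoB9fIFzgH5yen90d4JmdXlilKJwhXFSfmRfZntvRHl6uGWGqlqDZH+ObKejZZ6NXZlkcdJyTpKrfn/I49jKtSd6eDZyd399NG5ZWkJPb3dVt7N2q6p1xcOLkUuVdWyAf3+AgIB/gH9/fn6AiXR4em9moZNceIFrfoB/f3+ASH54SG6Vy4zImpS5aYKih2V4grZpf75IT0oqTWkdiWYVfzA5gHl9hW9rTHV8Qkt1Zp+NpIOBw6GBq7N1fFqCeXiAf3+AgH9/gH9/fX2AjF6On2VtmIxUbpdJTnpReX9vdn9xMVZRZ31Lu7J/VFKZl4m6s8myp2qMfGuDf4B5gHt1hXNtaY2Wh5y8dk2ePF9qdYZha29R0M+GrpiFiGOEeXx/gH9/gH96foB7fXx/Xkx7t4d+mINrr7BlTXBWcmxAZW81R048R2Uze904MZOEW7uqtJa/w3rRv3vIpICjd4qcldDXfKfcoSymqitVUHljbVtQgJJZi9NomFhamX5qa32FhFFSjHtKb4JJZ21NU0NUubdqimyzzrKmU12Bf1iRqH6NSGWQfcvArfPSNWWzQYJGU3A0YnZIqGykx6DCqcjBZ7iYShdAXxQ6w3dDf5BRSXKAnr2Xi7B1hVhghLuHcTyXtFSKrYd3kohjYFZNSmRLbbphZnq84r/isYzhdarpz933vdD/z+/8orDrZhnfvGvSun22WI5uQ4BThqx1xLuXditZMwsqai5B07xzdcF5NJOagLp+pWahrb2HYsCaQiiFn4rC1avaz4XNl2iug8W2TL7OhaLBg8zWwMPqm6viZrHCVZo3mpsqUCEYNSUdXnpGtYW2tpTLkoa9bqeCqUZARwclTh47bLCv1O7ev6DEUGqASK9JUXmYyNy8TFG0NzeNapiXlXqnyo7Uy8Hjy+DmMj+xo6qNi6JPXUwcYEINZUUSe28kcXcyVSUsZFEnNloOKlwLTXQok5ZMn01ZcAlKpghKSsBcW+ekf7Frt0Zhr4+BecOeQZ6WgdCFdEOrRUSmfXiqd2yVfZd4r7uQulpPZyw4dW0jbykWgjgko6FKaKJedah7Y1OHcjCFwFmUxoFiY4ksKUYPIywHKiIJJQ4VzYtQs+egP31HZGA7fapQmdijdHyfZqVeRpxNVTxQS19GR3NIYF+XtZKnsnd5xlrZwKzybGUwW4dBg8G5ranEm6yHYKxwNzJ+VjqQqGSr2rrH19n0paL7lX/5eUX/Txz72fHkxd/FbmC9fZzCpuDEcKlwgVxtms6SQlGNZEd6a3GDaIZyPX9aWK1sksy9ZdTfUbvfuLb0xeP0iM32pYrt8drxopzMMxxfVixYpZZRrfWuPcKqbSAfVjsQEFJnKSLO7+jczautanHAmKvHt4iOq3SWjdDOm8zAZiFpZlNZc3FZfIRVZXpMXHYeSEIBMyQAMy0An5Pi19LnRUadTTtp0Y531QM7Rg4rVDZElOyMeeJmQg0mMwEAoKgSCmohAzAq5NZxzcBaXnZTgYNTe8F2qeHbdWjCdxU0fEZjdmN6gnF7ho97c1t/sTl3tBtUyjZMv4t4OUcSu4kXXCUdPz0qfDEo4Bt2rHDXnMjh1fbebApSMwAaw+Kg1vTqaKzVAExvV8Kn58Cqfm1scbBpdemGaB0tPggCd10nZntJWnRkcoZ7int3ZldyREGMpoLl2tX219T3X3Q5VEITXTgLMEQSH1ImUraAh6TOu93fyiN3MwAjh97B1PflqsPJcGqiGy9fHUtF7rNYpYZSnOh/H9ycXQCL6bTpsKfMg3OgXXljWnNPbFhNfz45OHUgB7BNcMSozK+paUY1ZSExx4k1e51CI1EdKFILKEkDMDECMgERzmBDzf7ajbyjp32Mj2SJOxxXPyxWy9Vntuu3z/zjFDzaABWY3rvs86Lm0XjKq3m4kGemcUJ7pE1zweOnCcZqFVsvkbxCXz5agkJ30uG8r9foh6v2i5nyvmXx1BWnIUJntf6/lOynWpi3pHrDvGHDQhGUdG3H1vXi0PvdgMiJOhtEDhklU04x1UBb2ICUrYmvfVzAjkbbsrre3u3jf2vHN2V0T4s7PzTqtdX30vn1nbPvlCKpYj8hE3CJwJ//0Mz/0/jzutroOWXIdzeWv0eNKzWqne/02PPj386xmzlMMg0rIzk7HDw3hHNUz6eNsqCUVEmFbVOLq+Spnde66jzVnVGia3hgV3jkp+zezMmIcghOmghIzbNtCaRBAEMtkuau4uzZyWuscxddTRcusadJX9StQuyWs71d3U86rx5NayVrbnh/IFhoRHiCw7qXvI6Fdjh5aal4wva+Pl6Xjyyx6ZbJrWC3YHNQi6s7bz4vWRhnso3P7d7jz5CHCDMXDzMAPDwAMxgALA0HdmQviuxmKb4pRlcfTkcTkmAemy06gWJ+gHx9NlVcIFJAl61Psz44l1Rjl+qqntOMVy9iNDVVtH2DyKfNbIZ9oZRgY0ZVNWR6ZrG00K/F9r7i4WzadoQqYGQgMJRgWLzerOr43OTvvVuhZkVdfH5kfIFeg3JrgHx/fjFVfUEhFzsRJEQTk55BkdWWi9R9iHJPXTVgSlVmcYlSt7RSbV9OmFk+dWBFNXEvGHAqT45NuYmd3p/m3sP2x872lb/vWbLIY38kbHIesTFarmR9eoB+f4B/f39/dVd/lh2d47/llIzcNrLZauq+k9iyrqKMlF+KV0R5b15+hXhpsKxmYFSHpnadqHmRnZdvPn0yEE4QRnUldIpDsKlesWM8aDAgZCwenodEVapEMmRnyIF2aIlfd4B4f36AVTRzXdHcv+340s/80NX7wtnwkabQonjFx2PJckilc1yakIKdsaGZVUhlfEJApF0/tINLl4NOUHA5NlYeS2IVTlISfFwli19NbZx7griPlq2NMlp2V2S10ZmwXJqOZWqISX29e+6uIngiNmAdhZkzopZAeGQ3XzUuo0xppFGsiVmXk2NZtYpDTjNvjWCwpZ/AtKrIubHSkpjOXXLKjZPGfpjJfZzFhX24l5iviKiBmZd2SWl4NIJrqLt5xH64V1+aVq9LhGA1aDknOSwGLDMAMTMAMyoAJTIBFi0GOiwVTygUf1Ihy8Q4NEykX3imtIiNqK2WpKySlX+iZWifeZCYd46SaWt/e22EqZaLq6iWhoSVaHqYXnGBUHRKmWpMh5BqgH93eF2F1Bzhya7qyMXvfXvtrqbvxdLxInfsIRymg3PIn7HLxNbG"/>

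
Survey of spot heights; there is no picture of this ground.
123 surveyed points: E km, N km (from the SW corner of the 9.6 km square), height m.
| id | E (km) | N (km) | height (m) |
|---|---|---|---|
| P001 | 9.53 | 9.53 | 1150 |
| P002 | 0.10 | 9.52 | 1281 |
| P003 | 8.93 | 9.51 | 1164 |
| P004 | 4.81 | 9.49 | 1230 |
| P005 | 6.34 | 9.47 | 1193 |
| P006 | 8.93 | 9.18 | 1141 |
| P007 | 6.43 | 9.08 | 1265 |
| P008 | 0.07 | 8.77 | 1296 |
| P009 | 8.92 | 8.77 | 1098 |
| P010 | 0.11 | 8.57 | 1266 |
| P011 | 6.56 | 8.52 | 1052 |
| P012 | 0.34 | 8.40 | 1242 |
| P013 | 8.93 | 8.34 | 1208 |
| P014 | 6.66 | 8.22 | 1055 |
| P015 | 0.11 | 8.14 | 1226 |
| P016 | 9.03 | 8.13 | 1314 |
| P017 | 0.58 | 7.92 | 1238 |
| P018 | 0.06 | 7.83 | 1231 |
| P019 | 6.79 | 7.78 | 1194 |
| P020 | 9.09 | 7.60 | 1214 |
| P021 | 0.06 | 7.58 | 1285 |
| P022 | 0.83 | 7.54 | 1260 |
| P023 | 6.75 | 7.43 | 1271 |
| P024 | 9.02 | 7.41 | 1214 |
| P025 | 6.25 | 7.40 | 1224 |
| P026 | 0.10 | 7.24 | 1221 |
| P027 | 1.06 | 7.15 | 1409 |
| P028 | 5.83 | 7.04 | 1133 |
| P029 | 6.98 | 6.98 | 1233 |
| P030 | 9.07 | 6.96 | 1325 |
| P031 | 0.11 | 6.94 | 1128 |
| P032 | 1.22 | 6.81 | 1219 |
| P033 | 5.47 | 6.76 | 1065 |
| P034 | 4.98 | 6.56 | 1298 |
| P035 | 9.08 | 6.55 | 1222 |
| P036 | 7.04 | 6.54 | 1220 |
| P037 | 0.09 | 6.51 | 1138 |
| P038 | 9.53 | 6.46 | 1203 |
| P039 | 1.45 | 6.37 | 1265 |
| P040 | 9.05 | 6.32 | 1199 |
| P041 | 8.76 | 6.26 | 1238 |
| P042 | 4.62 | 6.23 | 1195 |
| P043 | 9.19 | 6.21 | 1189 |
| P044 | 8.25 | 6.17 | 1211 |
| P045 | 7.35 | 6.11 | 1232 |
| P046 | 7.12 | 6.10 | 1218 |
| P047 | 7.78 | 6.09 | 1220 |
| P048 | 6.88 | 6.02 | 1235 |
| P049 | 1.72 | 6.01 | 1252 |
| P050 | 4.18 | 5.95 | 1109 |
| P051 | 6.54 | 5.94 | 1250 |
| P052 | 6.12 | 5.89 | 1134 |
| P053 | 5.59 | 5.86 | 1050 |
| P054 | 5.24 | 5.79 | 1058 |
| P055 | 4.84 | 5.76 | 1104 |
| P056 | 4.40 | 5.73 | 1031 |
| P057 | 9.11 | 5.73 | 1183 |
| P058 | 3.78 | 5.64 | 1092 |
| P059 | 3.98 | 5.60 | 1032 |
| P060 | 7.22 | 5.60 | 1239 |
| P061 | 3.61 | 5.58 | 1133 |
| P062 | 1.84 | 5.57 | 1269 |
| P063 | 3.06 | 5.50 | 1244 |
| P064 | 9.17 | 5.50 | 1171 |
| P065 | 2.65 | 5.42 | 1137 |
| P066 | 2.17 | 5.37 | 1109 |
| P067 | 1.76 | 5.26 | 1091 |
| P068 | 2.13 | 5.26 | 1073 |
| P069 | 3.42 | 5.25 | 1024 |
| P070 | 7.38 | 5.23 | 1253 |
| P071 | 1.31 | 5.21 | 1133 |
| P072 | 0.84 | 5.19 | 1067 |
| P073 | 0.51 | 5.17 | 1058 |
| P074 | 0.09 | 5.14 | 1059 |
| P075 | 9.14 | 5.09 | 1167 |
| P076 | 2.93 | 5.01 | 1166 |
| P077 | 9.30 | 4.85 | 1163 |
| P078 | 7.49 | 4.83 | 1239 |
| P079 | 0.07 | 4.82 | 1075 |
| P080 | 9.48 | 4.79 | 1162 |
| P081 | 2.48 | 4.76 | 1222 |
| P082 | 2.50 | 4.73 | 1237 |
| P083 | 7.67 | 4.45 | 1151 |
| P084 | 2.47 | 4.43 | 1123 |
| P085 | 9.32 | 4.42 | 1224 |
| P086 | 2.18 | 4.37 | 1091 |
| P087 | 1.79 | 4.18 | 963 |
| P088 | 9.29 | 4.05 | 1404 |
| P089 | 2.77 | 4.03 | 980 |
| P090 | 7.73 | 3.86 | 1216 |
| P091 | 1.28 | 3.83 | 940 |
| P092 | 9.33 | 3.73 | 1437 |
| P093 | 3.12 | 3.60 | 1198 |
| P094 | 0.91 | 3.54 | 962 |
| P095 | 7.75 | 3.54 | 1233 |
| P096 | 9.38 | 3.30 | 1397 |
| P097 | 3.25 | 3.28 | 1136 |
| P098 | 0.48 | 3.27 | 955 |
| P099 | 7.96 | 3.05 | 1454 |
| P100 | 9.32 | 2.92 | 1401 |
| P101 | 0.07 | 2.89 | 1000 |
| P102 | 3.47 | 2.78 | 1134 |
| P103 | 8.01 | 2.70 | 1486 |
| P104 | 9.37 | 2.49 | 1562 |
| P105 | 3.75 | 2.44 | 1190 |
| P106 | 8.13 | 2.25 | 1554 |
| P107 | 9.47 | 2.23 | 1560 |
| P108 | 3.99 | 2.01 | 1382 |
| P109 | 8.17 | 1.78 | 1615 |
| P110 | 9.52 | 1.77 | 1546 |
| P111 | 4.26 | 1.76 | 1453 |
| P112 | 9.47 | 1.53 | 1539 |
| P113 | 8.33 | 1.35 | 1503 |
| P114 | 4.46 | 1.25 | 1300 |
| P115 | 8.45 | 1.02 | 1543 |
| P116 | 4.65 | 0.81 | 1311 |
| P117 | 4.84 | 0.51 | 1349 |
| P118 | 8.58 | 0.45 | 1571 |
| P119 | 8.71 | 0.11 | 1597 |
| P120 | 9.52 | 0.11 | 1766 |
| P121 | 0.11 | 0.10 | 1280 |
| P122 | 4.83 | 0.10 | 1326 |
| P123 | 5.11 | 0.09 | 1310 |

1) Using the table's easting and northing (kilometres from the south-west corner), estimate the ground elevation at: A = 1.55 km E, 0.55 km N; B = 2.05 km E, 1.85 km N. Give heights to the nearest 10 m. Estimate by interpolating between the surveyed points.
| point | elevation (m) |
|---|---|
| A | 1260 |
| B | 1210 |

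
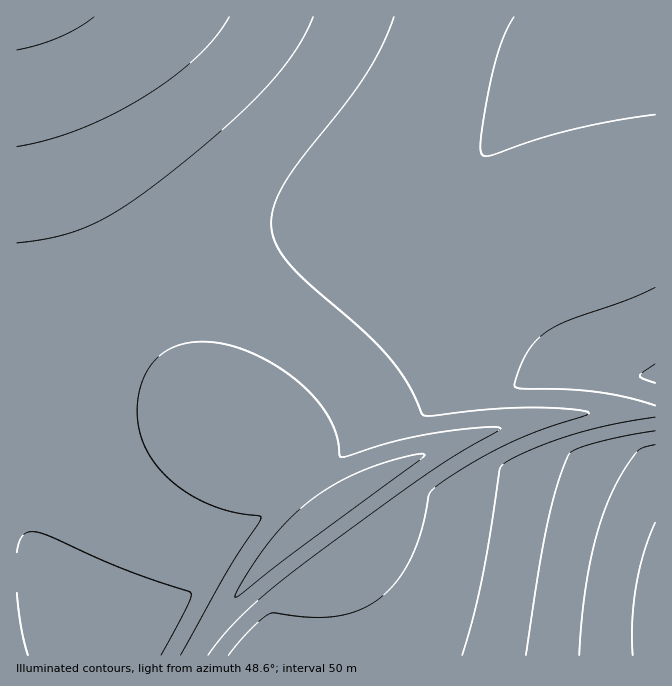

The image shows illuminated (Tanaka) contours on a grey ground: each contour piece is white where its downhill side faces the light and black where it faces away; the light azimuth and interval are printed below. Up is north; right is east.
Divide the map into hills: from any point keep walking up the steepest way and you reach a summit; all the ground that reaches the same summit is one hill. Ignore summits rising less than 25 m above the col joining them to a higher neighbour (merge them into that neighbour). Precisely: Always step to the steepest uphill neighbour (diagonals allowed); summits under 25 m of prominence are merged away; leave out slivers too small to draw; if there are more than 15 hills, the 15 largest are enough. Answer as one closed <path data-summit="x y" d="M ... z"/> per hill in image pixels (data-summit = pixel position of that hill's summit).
<path data-summit="327 510" d="M455 198l-11 10-19 5-145 16-53 12-32 10-46 20-34 18-33 22-35 27-31 29 0 207 18 2 13 7 57 51 20 12 23 7 0 3 508 0 1-279-21-3-25 0-1 2-34-2-42-47-45-59-19-28-11-23z"/><path data-summit="17 17" d="M655 16l-638 0-1 349 48-41 38-26 47-27 46-20 32-10 53-12 145-16 22-7 10-10 1 21 16 31 44 60 57 66 4 2 30 0 1-2 45 2z"/>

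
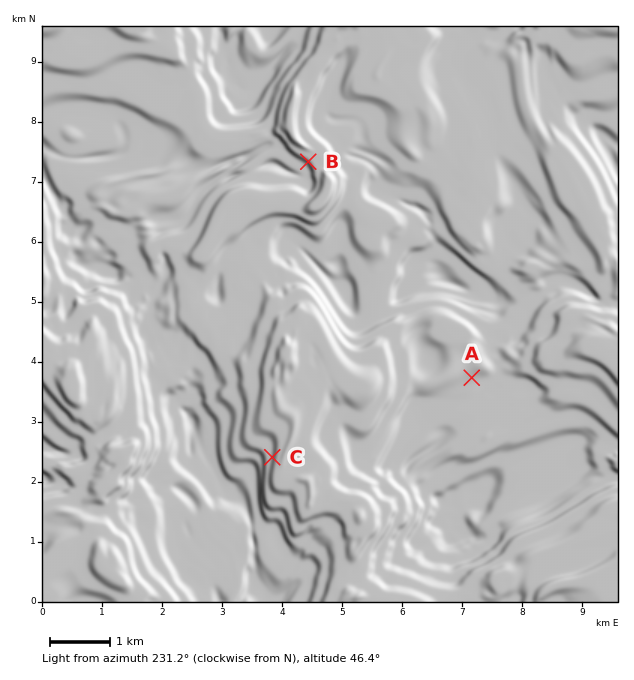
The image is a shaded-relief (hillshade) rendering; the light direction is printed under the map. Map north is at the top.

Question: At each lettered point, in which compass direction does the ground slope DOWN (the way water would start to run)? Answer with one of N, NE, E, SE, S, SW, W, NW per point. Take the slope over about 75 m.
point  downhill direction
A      N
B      NE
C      E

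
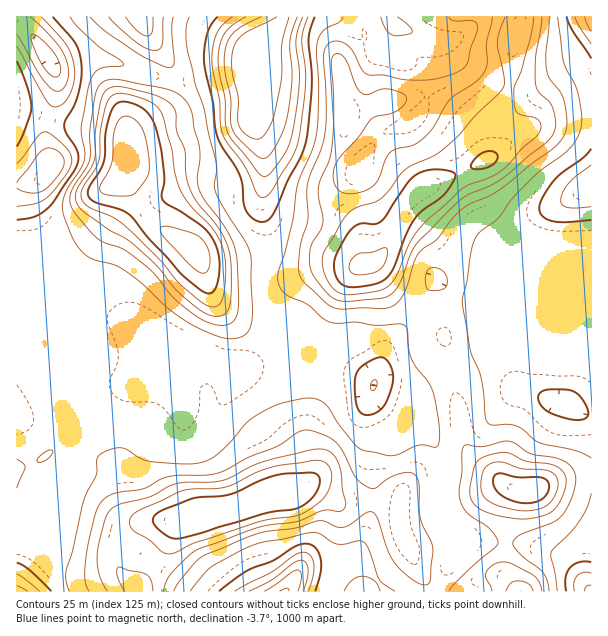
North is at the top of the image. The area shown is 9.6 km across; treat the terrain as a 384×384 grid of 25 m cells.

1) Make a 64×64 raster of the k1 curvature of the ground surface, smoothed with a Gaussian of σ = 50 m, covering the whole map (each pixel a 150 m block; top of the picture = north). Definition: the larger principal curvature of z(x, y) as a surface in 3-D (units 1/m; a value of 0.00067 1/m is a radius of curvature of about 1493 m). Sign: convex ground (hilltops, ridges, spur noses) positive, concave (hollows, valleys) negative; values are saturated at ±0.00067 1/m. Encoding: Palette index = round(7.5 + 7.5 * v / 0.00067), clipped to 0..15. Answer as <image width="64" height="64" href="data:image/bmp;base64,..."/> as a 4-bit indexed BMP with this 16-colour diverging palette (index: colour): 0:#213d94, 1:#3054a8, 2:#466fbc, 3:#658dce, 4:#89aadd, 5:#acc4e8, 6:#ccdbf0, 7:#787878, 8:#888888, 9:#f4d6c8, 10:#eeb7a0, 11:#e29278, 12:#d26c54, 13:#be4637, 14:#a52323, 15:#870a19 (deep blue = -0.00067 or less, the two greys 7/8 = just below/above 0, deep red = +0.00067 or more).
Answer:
<image width="64" height="64" href="data:image/bmp;base64,Qk12CAAAAAAAAHYAAAAoAAAAQAAAAEAAAAABAAQAAAAAAAAIAAATCwAAEwsAABAAAAAAAAAAlD0hAKhUMAC8b0YAzo1lAN2qiQDoxKwA8NvMAHh4eACIiIgAyNb0AKC37gB4kuIAVGzSADdGvgAjI6UAGQqHAHi+yqqZrM3cp2eKzdy5mHbP2ImpiIisy87JirzvyYdWi9ypmZm8u7y5d3irzM24ZY/piZiIic2oi+3M3d3bqFWsy5mJmsyoq8uXd4mqvetkb/qIiImby4d4nN3cqru6iMy5iHiay4aKvKdWeIib75Z96od3iau6h2d4q7qHmbu7upiHeJvLhmi9uGeId3i+2ZzKh2eKuqqYd3eauod4iruYh3d4nLqXZ6zKmJh3d4q5qqqXZ4u6qpmHdoqph3eImYh3d4iLuqmYq97cy5dmeJiIi6h3i7qpiId3iqmIiIiIiId4h4u6rN3d7////ah4mod7yYibuqh3iIeJmZiJmIiIiIiIirzO//7c3e///+3MqJzKmZq7l3eJqZmJqaupiId4iIibu8zLu7vN7//////bzcuqmbuXeJq7qqu7zamId3d4iJqpmHeZvO7u7u3d7/y7qqmJvJd4m8zM3//9qYh3d3iIiZmGV5vMuqq83czN/rqYmZm8qIiavM3////KmId4h3eIiIZ5q6h2Zoq83czv2piImrzJh3eKz/7f//2pmIiHd3iIiImYh3ZmeJq7u87rmIiZi8qHd5z/yarP/bmZmYiIiIiIiId3d3eImImYnOyYd4d5qoh5zty5h5u7qYiZmIiIiIh3h3d3d4iIiIiK3Jd4h3iZiIzbmspleJmYiImZiIiIiHiHd3d3iId3iJq7mIiHeIiInbdpy3Z3eIiIiIiIh4iIiIiIiIeIh3eJmamIiZh4h3etpmiqh3d3iHiIiIiIiIiIiIiIiIiIiImZiHiaqYiHd72WeJmIh4h3eJiIiIiIiIiIiIiIiIiIiZmIiJmqmId4vJd4iJh3d3eJmId4iIiJmYh3mYiIiIiImZmZh4uph3i7mIiImGd3d5mIh3iIiIiJh3eZiIiIiIiIiap1ermHebqIiHeYd3ZomIiHeIiId3iHeJmIiIiIiIiJumVpuod5qYiHZpl3d4mIiIeIiIh3iIeJmYh3iJiIiImqdFe6h4qYiIh3iYiZmYiId4iIiHeJiJmJh3Z4mIiIiaqGaKqImYiIiIiJmZmYiIiIiIiYiJmZh3iYdniYiIiJqqmZmYmZiIiIiIiJiIiIiIiImZmImYh3aJh3iZiId4iaqpmImYiZd4iIiIiIiIiIiImZmIiYiIdnmYmZiIiIh4iZiIiZiah3iIiIiIiIh3iIiZmHd4iIiHiaqpiId4iIeIl3iIiJqIiIiIiIiIiHeIiImIh3d4iIib3KiId3eIiHeIiIiImoiIiIh3eIiIiIiIiYh3d3iIis/8mHd3d4mod4mZmYiZh4iIiHd4iIiIh3iImHd3iIiL/+uYiId3isp3ibqYiJmHiIiIh3iIiIiHd4iJiIiImJ3/2YiIiHd63JiKy5iIiYiIiIiIiIiHiIiIeIiYiIiavv+4h4iZmIrey6zbmIeJmIiIiIiIh3eIiIh3eIh3eKu+/7h3iJq6q87u3duYd3iYh4iIiHiHeIiIiId3d3dozM7/qHiIibu7vN3v+4dmeKh3iIh3d4iIiIiIiId3d3rczf+oiIiImqu8ur79dVeIqHeIiHd4iIh3eIiJl2eIndy9/qmYiIiKu6u5nP+FWJiYd4iIiIiIiIiIiImYd4ne3M79qZmYiJupi8mK/7d5mIh3iIiZmZiJmZiIiamIrf7c3/uZiZmImpZ6ypnv6YmYiHeIiZqqqqqqmYiJmInO7bvf2YiJiYd5l4rLiM/qiId4h4iJmqq7uqu6mZqHes7bq92ph4eJl2ipmbuHv+uph3eIiImYiImpq93N25mr3aicyYiIh4moeLuqqpie/MynZniIiZh3d4iIvv//3czKh623aJqYiamJzLqZmZz9zdp2eYiImHd3eHVq7//9uqmJvIZnm6mIqprtqHaHee7N7aiJmIiZh3d4dmeb//6pmau5hmesyoiaqu2XZWd4ru3v7KqYiImYd3iHZVaO/7mauoiHic25iJqq77dVaImrzd7/7smHd4mHiZdSNmj/yZu5eIib3al3eJjf2GZ5mZmamb3//rh3eKqZhkJHZd/aq7mZmazsmHZmiK/6d4mph3mXebzv64iImqqYh5qH3+qrqZqpvcmId2aIjfyIiZmHeJh4mqzdupmZqpmrzKrf6ruod5vNhWd3d4l6/5iImHh4mYiZic3cu6mamazbqb/ru6hlm9xSRWd3inj/uHeIdneJiIiInN3LqZqZvLqIr/y6qpmq3FRVZneLiO/JiJh2d4iZmIiZvLmZmZvKqoev/Lu7u6rdh3d3d4uI77u7uph4iImZmZibuYiJq6mKmM/+3cy6mtyqmIh3epj/qr3u25mZiImamIm6mIrLqIqa7/uaqpqa25mIiHd5mf+prM3duqmZmZqpmaqYjNuHabzuuHeJqpvqd3d3d3ia/6iaqJqYiIiaqrqZiIie2GRJ7cqYd4nMrNlmd3d2aJv/p3mHeId3Znm7zKhmeL+mVEv8mId3neuc2GZ3d3donf+WaHd4iHdlWLzcl2Z57YdlfeuId4nf2JzYVnd4iIm//pd4eJqZiYh3reyXd4z6h3adyYh4nf+XndlUZ3iaq9/9qImZmYd3iaq97Zd4ruiHeLuoiInP+3eM2mNWd5vN3sqZqXeIiHd3ir3+qInNp3eLypiJm+/oZovclld3ib/rmJqnZ3iImHZnre/Jmsp3d726qZms78hWes3Kh4h3j/t3m5h3eJrMp2eb3+qapm"/>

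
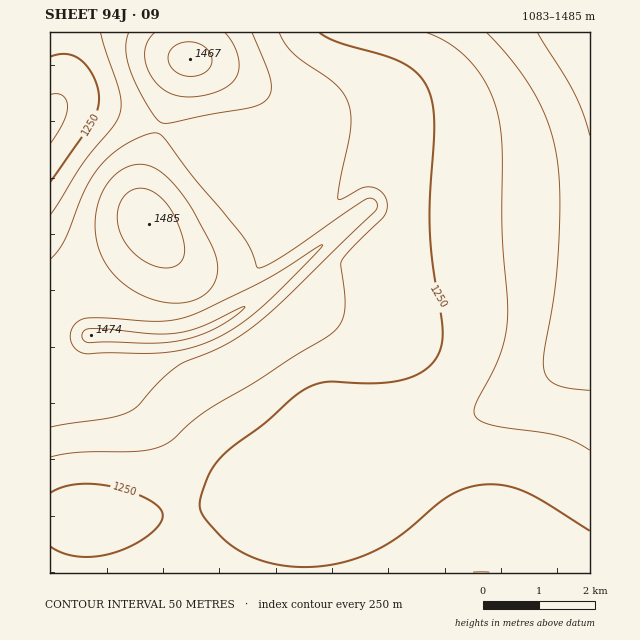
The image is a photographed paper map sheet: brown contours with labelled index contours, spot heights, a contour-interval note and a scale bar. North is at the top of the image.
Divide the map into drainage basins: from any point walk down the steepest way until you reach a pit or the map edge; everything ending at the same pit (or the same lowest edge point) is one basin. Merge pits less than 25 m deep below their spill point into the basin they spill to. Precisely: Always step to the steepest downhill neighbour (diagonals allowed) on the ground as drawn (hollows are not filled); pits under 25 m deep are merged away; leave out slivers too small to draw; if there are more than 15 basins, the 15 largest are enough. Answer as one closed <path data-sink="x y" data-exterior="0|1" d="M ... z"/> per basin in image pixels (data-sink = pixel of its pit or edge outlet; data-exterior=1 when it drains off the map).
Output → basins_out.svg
<path data-sink="590 33" data-exterior="1" d="M590 32l-401 1 0 26-4 5-9 18-24 66-8 31-1 30 7 18 36 49 24 51-19 8-25 4-73-4-10 4-33 23 0 14 34 1 17 4 15 7 20 16 15 19 18 38 10 32 6 33 1 47 404-1z"/><path data-sink="50 119" data-exterior="1" d="M188 32l-138 1 0 329 33-23 10-4 73 4 25-4 19-8-24-51-36-49-7-18 1-30 8-31 24-66 9-18 4-5z"/><path data-sink="86 521" data-exterior="0" d="M74 376l-24 0 0 196 134 1 1-47-6-33-10-32-14-31-17-24-13-12-24-13z"/>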